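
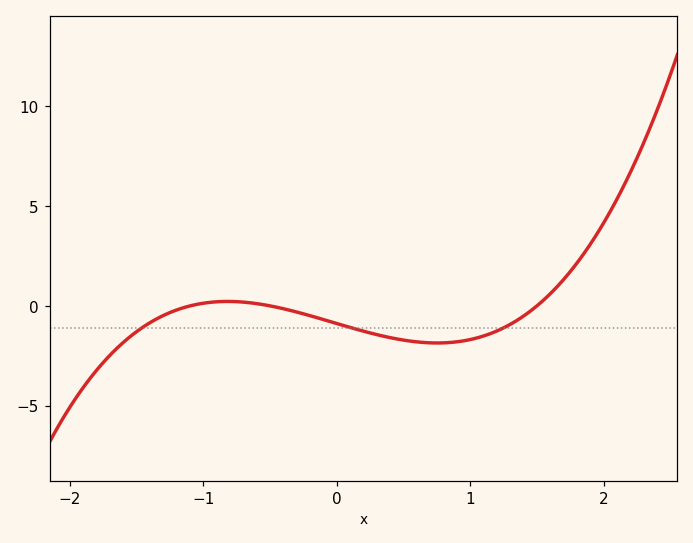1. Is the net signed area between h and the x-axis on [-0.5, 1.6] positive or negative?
negative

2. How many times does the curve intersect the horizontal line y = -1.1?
3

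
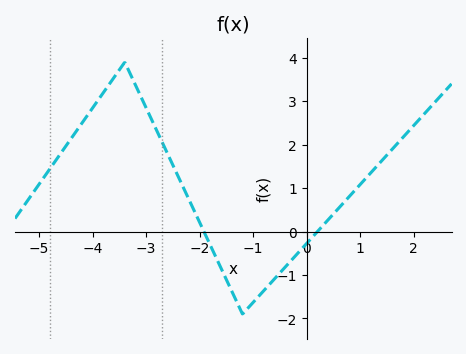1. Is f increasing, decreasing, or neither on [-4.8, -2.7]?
neither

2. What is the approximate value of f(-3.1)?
3.11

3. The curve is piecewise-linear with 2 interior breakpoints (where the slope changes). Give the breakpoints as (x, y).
(-3.4, 3.9); (-1.2, -1.9)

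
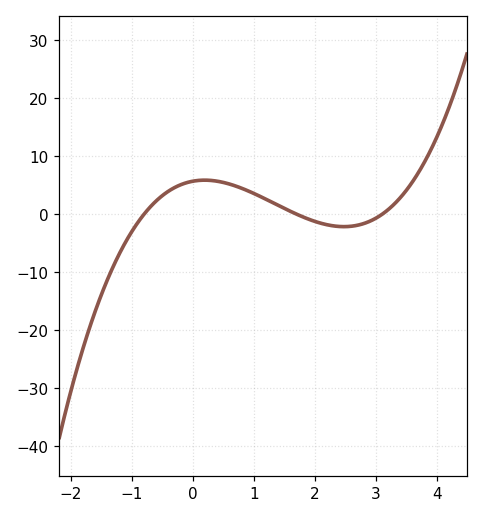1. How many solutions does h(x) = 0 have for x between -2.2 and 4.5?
3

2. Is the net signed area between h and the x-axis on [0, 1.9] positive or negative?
positive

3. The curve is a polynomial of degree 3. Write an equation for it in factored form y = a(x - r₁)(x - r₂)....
y = 1.35(x + 0.8)(x - 1.7)(x - 3.1)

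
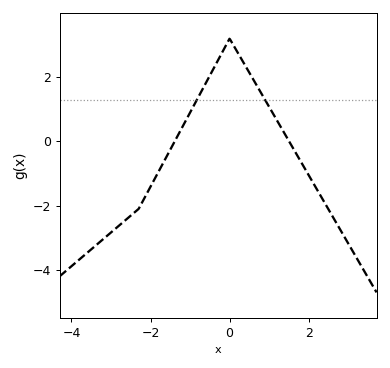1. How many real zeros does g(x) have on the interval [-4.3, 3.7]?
2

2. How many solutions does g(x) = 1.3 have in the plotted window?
2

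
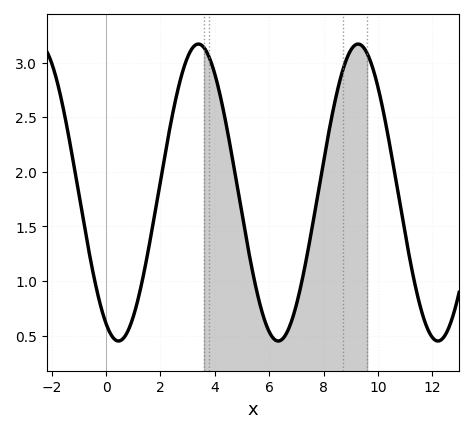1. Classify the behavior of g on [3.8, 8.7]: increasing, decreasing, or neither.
neither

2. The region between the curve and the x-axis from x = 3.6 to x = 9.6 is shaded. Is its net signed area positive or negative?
positive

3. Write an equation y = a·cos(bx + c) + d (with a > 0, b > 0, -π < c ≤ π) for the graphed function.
y = 1.36cos(1.07x + 2.65) + 1.81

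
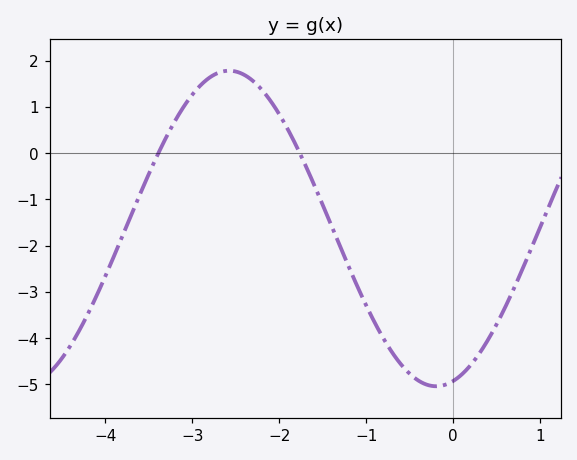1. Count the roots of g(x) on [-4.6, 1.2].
2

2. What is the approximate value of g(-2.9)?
1.5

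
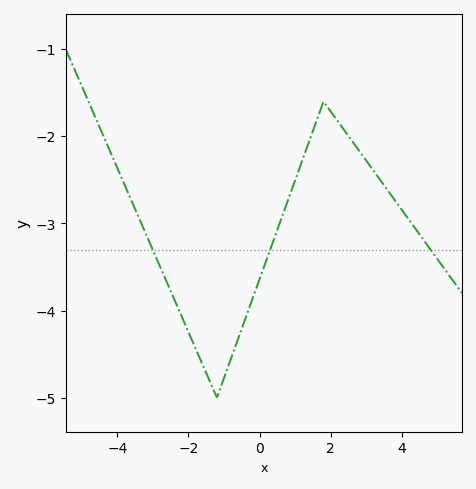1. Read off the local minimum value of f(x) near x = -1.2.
-5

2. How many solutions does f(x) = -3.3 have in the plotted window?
3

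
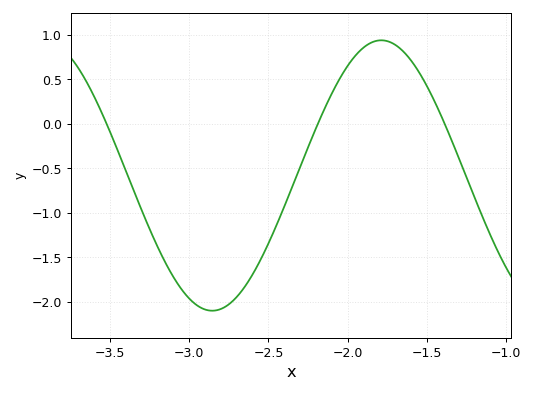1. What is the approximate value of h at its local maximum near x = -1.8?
0.95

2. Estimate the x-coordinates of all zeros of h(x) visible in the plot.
-3.5, -2.2, -1.4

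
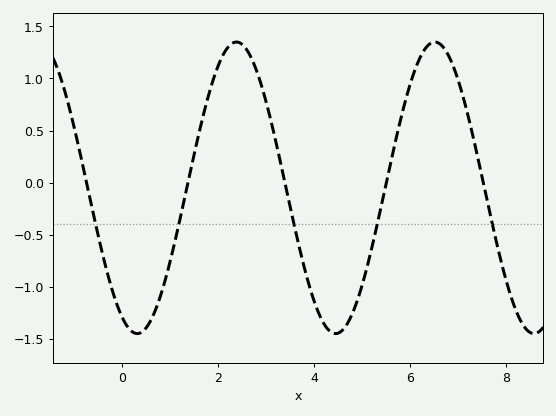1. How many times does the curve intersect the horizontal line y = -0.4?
5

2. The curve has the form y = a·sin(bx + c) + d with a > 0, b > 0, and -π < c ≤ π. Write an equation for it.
y = 1.4sin(1.52x - 2.04) - 0.05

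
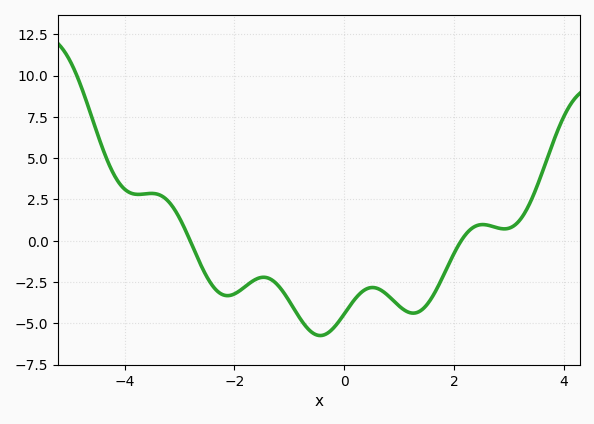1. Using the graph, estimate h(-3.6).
3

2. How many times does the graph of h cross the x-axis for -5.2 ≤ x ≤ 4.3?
2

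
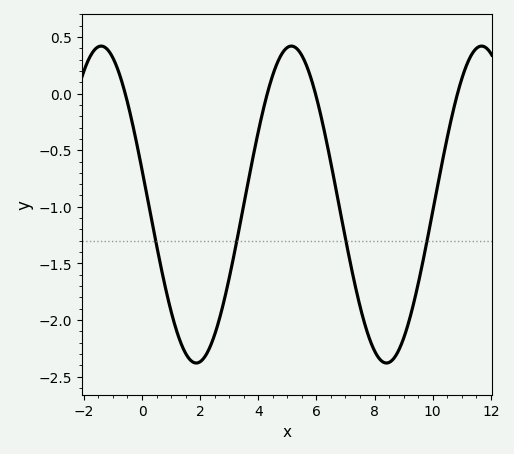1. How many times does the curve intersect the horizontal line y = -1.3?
4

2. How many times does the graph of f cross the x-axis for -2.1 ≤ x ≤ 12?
4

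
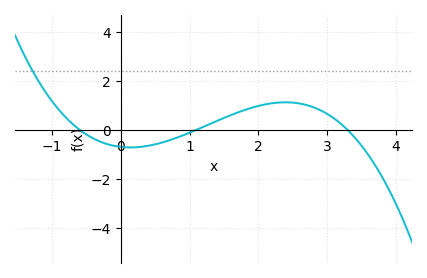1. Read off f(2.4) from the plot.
1.12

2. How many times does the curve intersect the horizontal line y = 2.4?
1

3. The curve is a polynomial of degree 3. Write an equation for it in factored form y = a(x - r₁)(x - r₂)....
y = -0.32(x + 0.6)(x - 1.1)(x - 3.3)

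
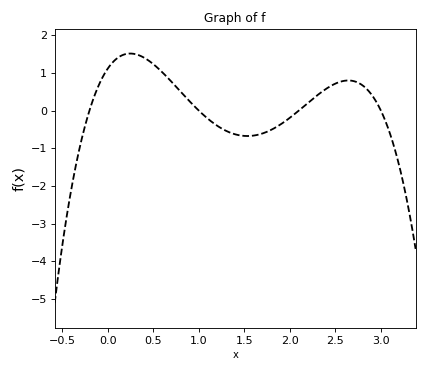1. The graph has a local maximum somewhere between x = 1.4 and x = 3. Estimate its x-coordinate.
2.6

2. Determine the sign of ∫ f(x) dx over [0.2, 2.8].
positive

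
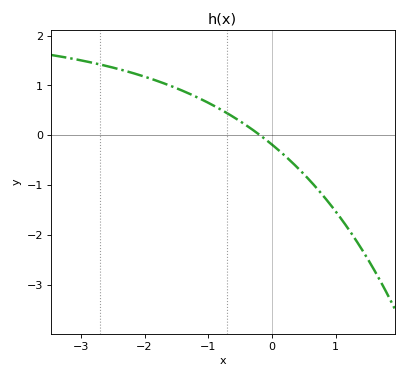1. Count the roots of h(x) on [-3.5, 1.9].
1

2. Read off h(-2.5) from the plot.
1.36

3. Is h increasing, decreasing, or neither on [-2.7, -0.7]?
decreasing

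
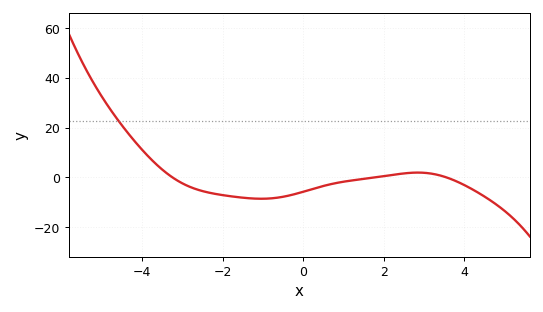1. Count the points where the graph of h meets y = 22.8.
1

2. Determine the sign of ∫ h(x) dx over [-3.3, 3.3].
negative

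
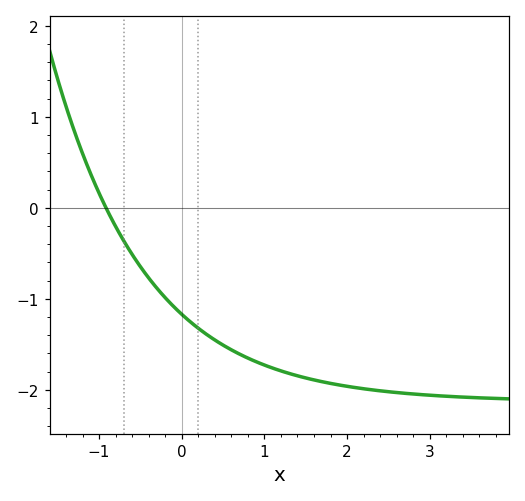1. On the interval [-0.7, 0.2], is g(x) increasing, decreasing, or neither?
decreasing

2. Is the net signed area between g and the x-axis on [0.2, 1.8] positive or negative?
negative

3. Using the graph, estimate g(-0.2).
-0.988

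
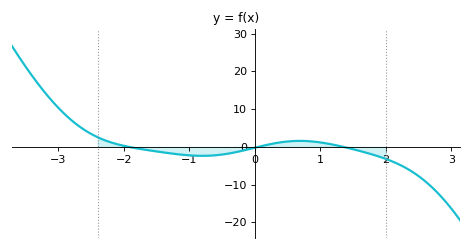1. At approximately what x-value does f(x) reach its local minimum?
-0.801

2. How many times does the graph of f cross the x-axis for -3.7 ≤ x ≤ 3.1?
3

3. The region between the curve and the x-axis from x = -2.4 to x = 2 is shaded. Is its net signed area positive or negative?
negative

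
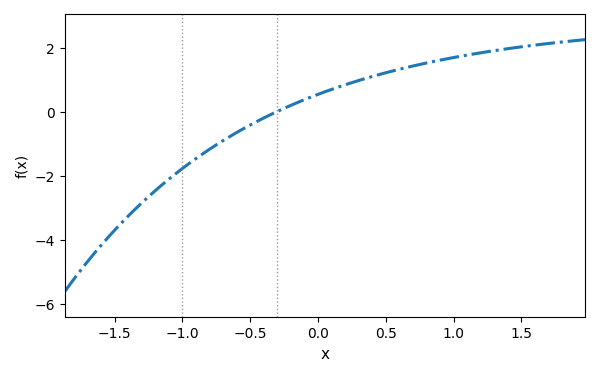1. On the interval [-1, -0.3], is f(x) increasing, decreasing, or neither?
increasing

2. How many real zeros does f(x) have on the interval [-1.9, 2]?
1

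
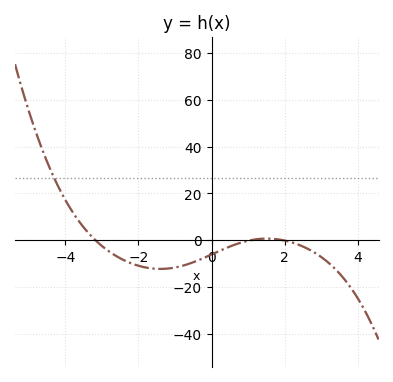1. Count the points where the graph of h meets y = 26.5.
1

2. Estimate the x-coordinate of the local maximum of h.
1.6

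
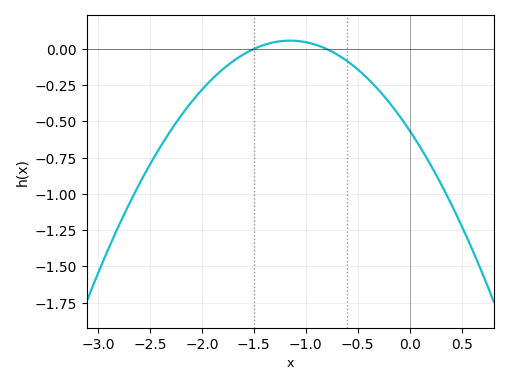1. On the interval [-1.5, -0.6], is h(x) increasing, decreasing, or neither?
neither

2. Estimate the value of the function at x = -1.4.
0.028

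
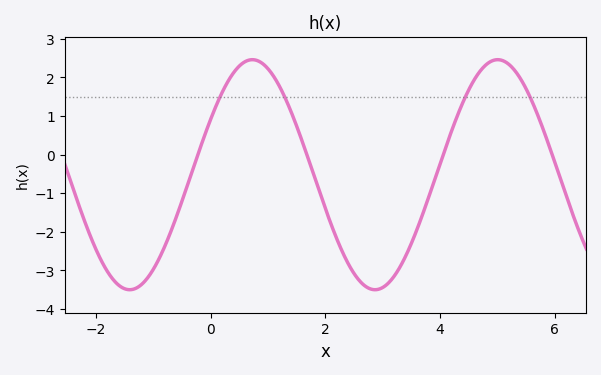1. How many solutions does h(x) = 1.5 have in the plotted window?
4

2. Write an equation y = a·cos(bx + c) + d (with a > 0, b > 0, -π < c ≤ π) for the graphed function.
y = 2.98cos(1.5x - 1.1) - 0.52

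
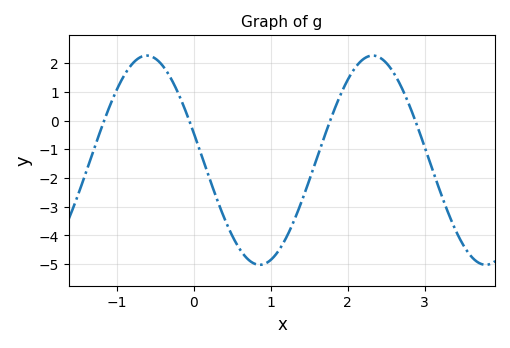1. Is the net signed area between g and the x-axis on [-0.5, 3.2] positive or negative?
negative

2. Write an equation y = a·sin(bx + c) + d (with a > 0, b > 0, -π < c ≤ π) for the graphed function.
y = 3.64sin(2.14x + 2.88) - 1.38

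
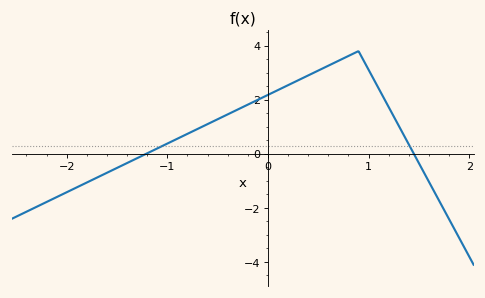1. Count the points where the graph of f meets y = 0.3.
2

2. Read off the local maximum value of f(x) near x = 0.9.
3.8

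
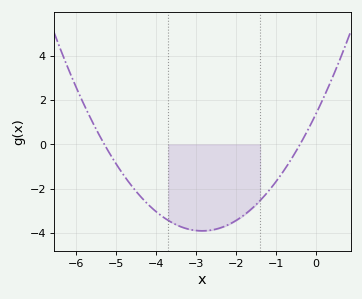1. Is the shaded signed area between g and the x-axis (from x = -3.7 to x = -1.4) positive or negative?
negative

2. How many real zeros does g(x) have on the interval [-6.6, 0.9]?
2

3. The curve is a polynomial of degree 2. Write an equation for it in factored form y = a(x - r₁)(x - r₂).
y = 0.65(x + 5.3)(x + 0.4)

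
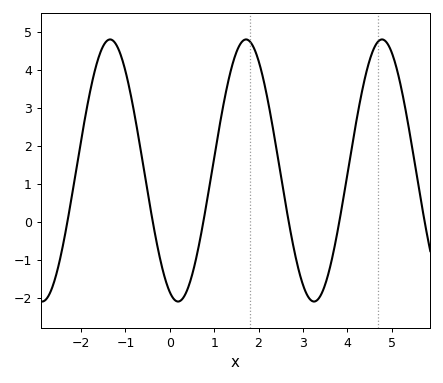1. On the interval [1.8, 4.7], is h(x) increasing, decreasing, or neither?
neither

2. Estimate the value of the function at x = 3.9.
0.541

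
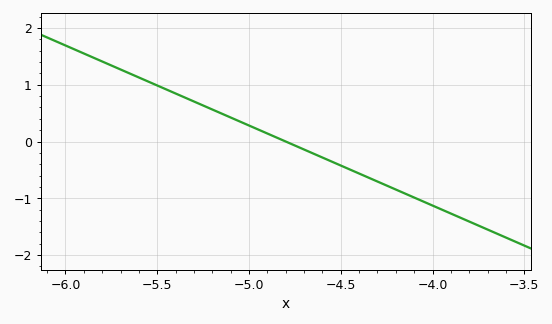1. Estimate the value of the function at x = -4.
-1.1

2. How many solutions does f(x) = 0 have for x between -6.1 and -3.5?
1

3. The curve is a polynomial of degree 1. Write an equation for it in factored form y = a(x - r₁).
y = -1.41(x + 4.8)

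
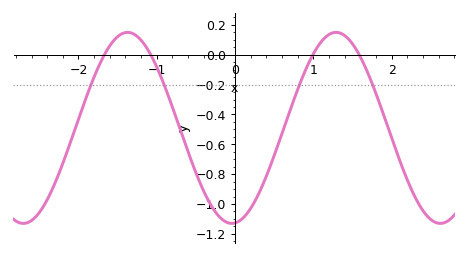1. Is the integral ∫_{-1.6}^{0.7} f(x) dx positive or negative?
negative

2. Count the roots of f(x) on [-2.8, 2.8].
4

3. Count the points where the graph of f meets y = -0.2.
4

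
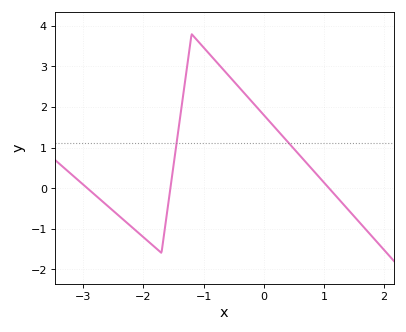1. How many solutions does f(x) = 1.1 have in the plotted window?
2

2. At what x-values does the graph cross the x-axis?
-2.9, -1.6, 1.1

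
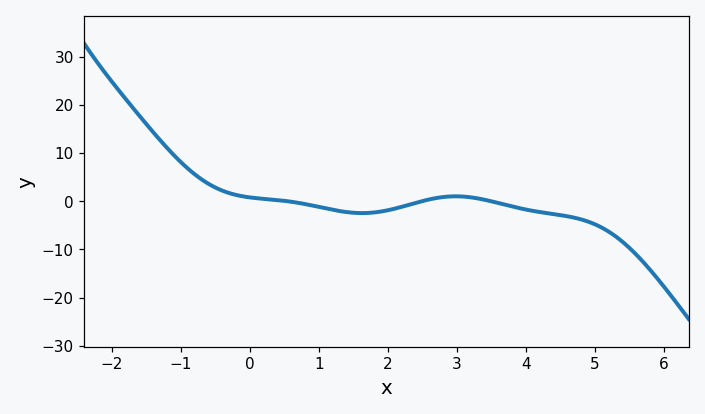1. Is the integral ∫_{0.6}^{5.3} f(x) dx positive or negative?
negative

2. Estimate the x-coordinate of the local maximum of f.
3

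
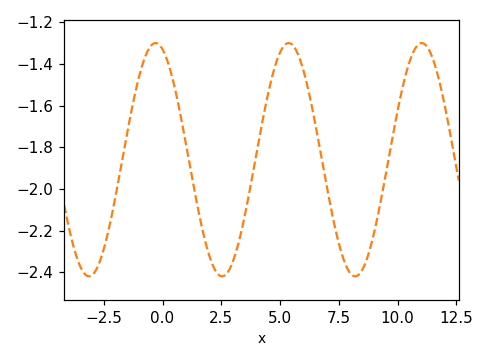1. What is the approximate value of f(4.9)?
-1.37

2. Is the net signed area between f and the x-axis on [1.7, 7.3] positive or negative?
negative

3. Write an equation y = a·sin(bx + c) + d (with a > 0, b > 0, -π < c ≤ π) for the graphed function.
y = 0.56sin(1.11x + 1.9) - 1.86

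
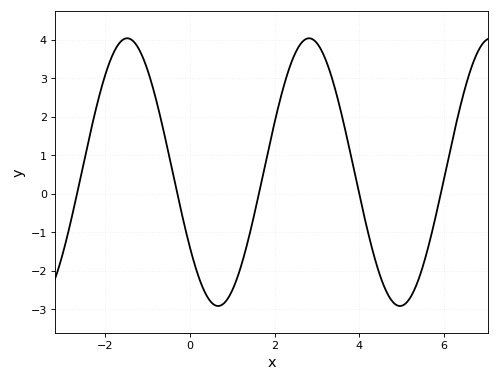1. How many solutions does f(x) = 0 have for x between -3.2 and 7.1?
5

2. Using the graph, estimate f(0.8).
-2.9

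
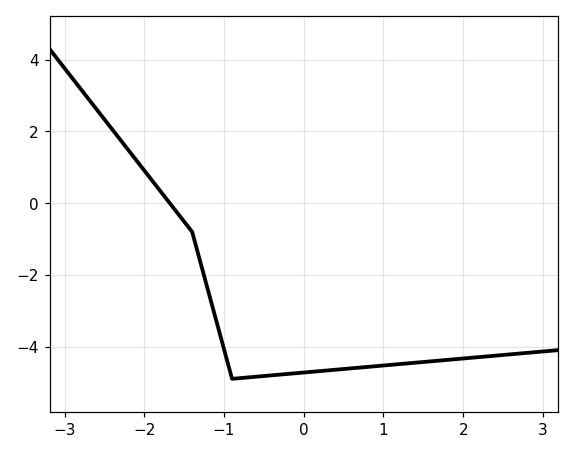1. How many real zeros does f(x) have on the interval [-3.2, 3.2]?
1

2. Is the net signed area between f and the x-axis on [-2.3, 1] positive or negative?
negative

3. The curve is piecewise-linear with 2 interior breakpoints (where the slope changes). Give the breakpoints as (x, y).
(-1.4, -0.8); (-0.9, -4.9)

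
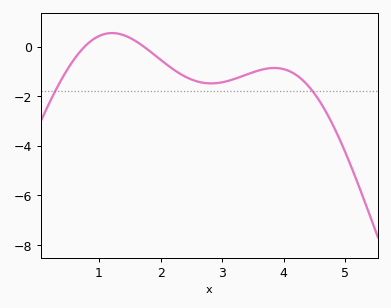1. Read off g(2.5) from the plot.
-1.4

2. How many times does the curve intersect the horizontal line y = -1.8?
2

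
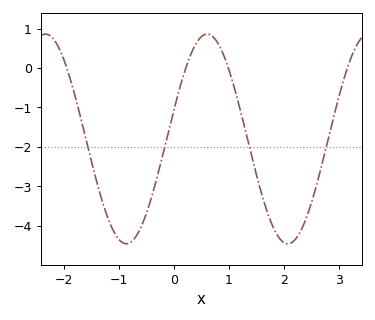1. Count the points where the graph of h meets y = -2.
4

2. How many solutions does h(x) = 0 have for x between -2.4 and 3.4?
4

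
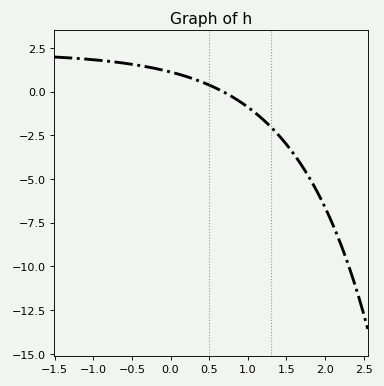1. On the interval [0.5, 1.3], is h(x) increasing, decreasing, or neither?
decreasing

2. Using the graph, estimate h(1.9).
-5.74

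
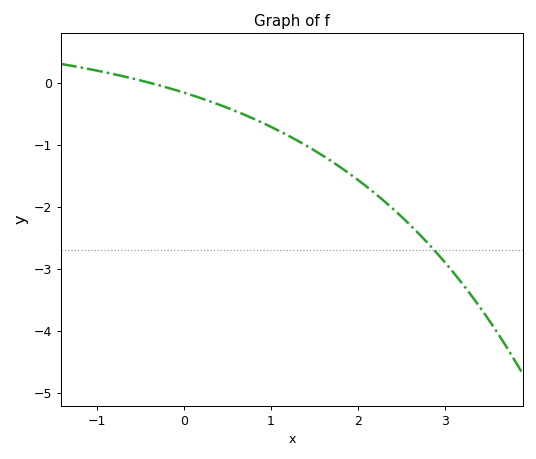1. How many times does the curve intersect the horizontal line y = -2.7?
1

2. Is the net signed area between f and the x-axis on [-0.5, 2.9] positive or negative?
negative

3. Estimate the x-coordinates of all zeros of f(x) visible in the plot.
-0.4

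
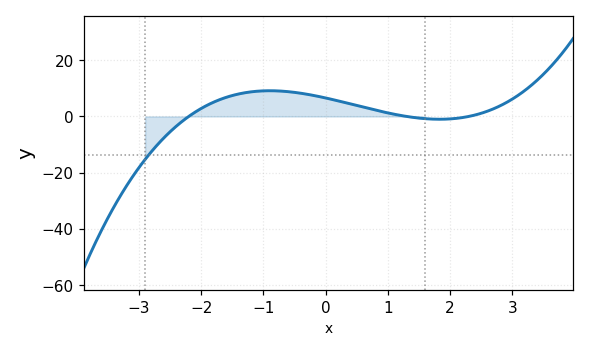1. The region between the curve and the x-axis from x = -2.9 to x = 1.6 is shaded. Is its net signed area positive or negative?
positive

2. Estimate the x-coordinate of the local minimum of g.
1.8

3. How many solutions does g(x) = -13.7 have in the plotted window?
1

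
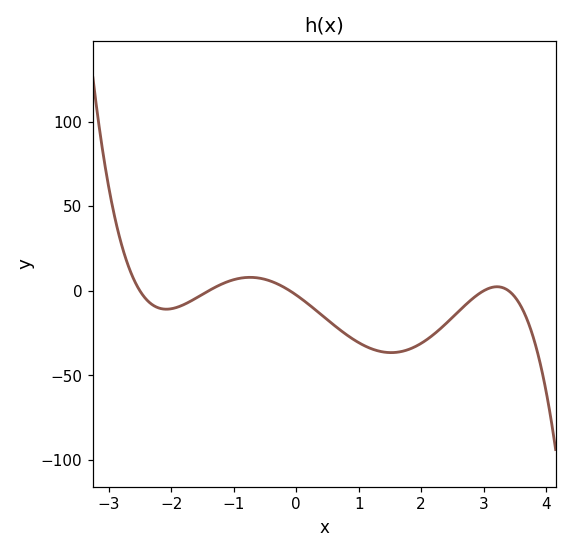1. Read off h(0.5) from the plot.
-15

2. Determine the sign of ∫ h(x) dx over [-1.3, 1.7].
negative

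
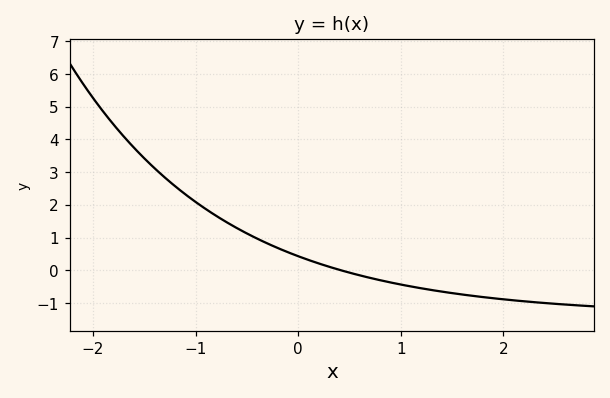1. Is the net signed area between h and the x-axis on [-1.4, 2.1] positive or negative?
positive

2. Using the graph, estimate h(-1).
2.09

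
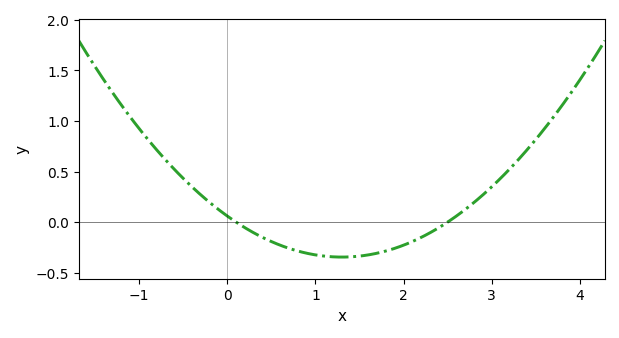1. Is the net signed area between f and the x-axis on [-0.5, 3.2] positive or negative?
negative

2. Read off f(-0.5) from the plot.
0.45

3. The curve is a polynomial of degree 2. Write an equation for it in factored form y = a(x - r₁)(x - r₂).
y = 0.24(x - 0.1)(x - 2.5)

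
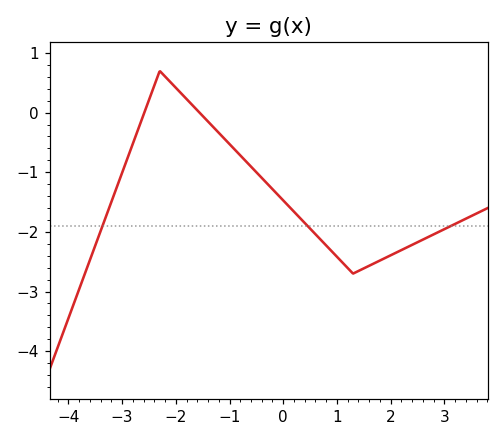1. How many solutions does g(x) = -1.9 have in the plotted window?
3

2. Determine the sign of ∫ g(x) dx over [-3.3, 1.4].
negative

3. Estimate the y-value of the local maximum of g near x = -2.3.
0.7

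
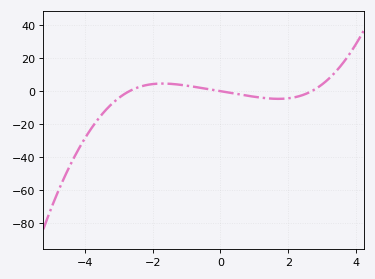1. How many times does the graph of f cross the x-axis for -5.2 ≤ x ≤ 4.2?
3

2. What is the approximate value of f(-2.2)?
4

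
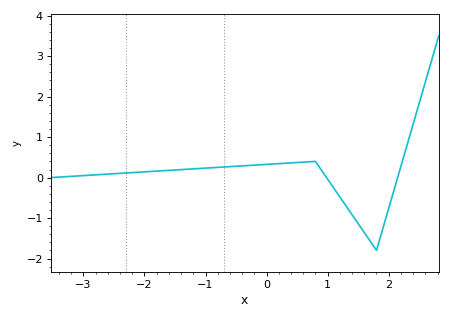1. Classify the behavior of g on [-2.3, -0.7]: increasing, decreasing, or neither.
increasing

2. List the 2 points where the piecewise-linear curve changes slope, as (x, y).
(0.8, 0.4); (1.8, -1.8)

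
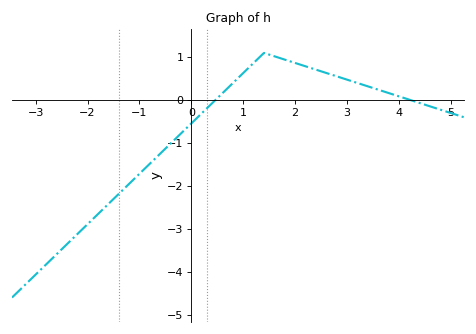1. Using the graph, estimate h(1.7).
0.983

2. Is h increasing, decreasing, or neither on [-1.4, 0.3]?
increasing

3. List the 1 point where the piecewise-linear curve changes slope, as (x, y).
(1.4, 1.1)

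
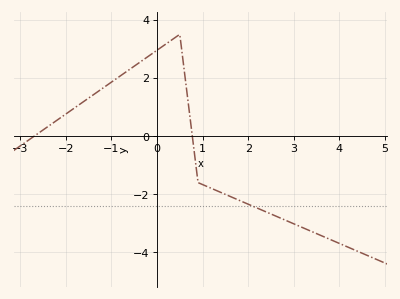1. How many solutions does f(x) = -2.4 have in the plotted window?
1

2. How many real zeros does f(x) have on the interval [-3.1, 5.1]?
2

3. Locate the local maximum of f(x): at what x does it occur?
0.4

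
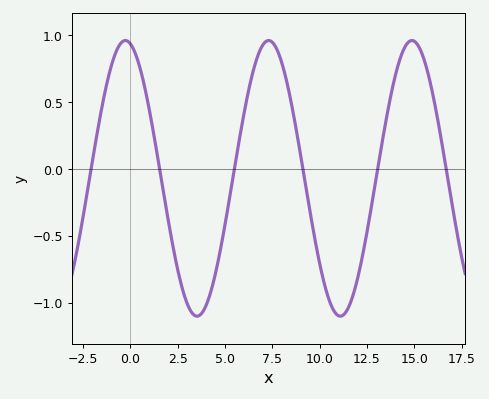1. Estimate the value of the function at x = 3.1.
-1.05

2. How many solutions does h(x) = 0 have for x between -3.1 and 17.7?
6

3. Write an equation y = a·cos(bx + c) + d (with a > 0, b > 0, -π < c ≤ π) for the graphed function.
y = 1.03cos(0.83x + 0.22) - 0.07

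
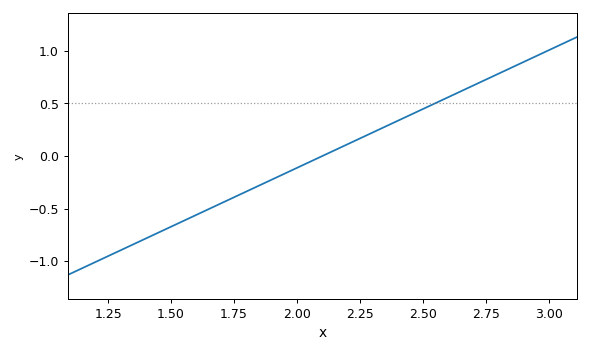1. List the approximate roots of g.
2.1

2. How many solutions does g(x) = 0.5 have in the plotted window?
1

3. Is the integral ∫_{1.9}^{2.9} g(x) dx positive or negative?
positive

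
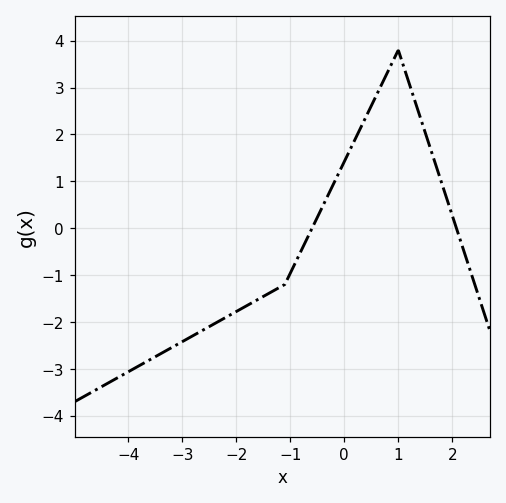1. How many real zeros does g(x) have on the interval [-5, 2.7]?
2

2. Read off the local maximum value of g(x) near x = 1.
3.8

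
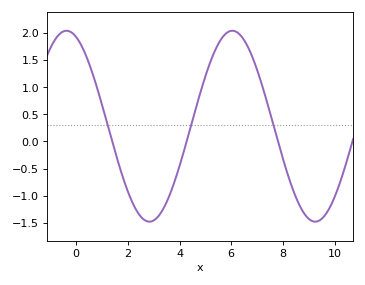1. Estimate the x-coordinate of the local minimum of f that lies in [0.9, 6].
2.84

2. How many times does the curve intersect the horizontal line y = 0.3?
3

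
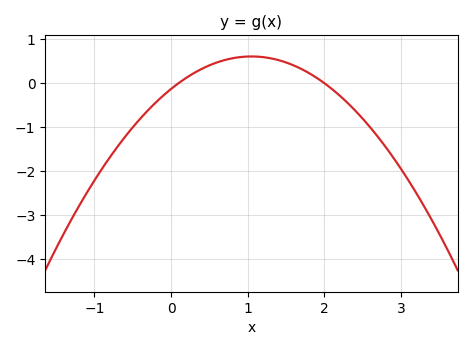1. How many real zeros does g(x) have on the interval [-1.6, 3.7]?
2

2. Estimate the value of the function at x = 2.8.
-1.4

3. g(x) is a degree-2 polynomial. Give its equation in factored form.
y = -0.67(x - 0.1)(x - 2)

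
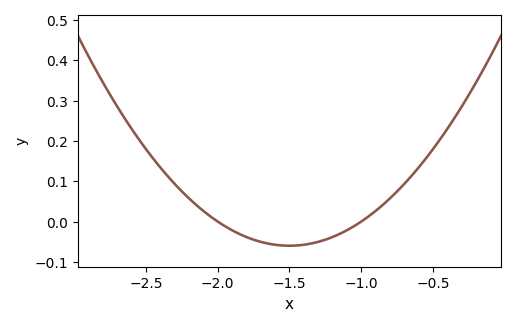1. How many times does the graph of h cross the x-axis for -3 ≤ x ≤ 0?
2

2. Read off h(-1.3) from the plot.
-0.05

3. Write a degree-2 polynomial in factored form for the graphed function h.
y = 0.24(x + 2)(x + 1)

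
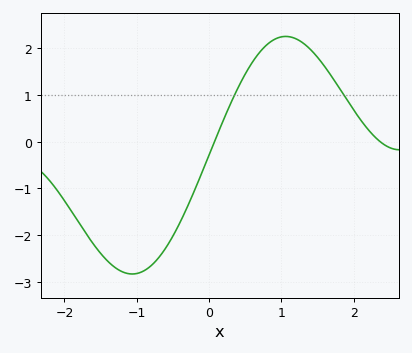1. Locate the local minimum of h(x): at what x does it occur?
-1.06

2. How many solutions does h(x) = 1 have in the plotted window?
2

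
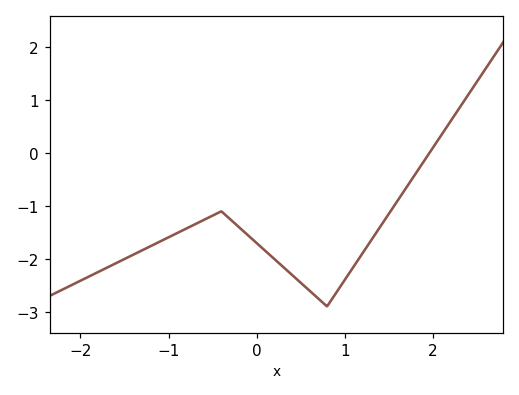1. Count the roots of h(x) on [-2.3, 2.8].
1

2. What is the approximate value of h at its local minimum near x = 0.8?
-2.9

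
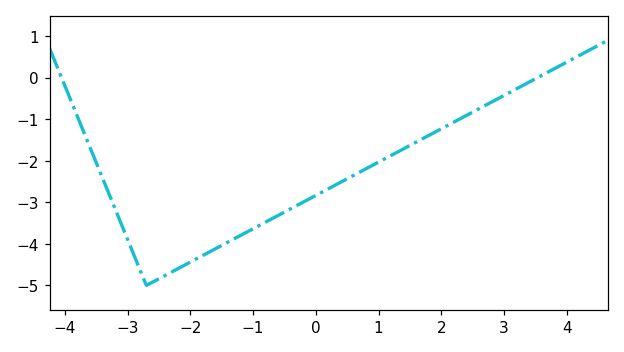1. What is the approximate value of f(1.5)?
-1.63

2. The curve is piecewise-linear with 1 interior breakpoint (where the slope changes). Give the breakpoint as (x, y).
(-2.7, -5)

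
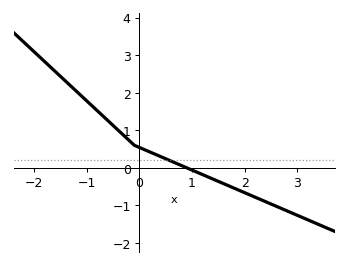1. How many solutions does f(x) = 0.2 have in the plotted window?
1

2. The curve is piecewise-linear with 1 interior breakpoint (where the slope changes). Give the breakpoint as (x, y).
(-0.1, 0.6)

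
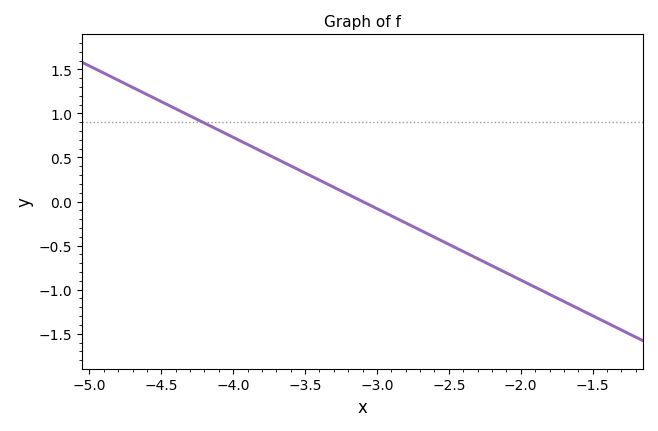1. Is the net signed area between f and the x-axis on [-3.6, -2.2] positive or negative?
negative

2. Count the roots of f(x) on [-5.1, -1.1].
1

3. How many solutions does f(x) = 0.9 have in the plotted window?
1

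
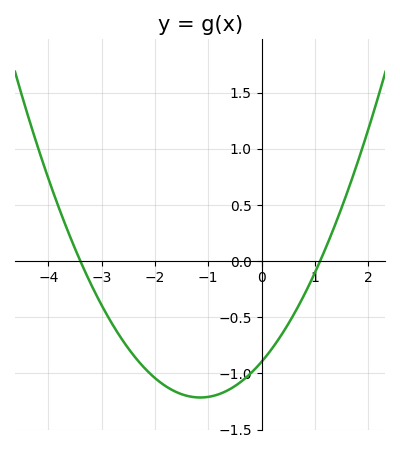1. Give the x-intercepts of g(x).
-3.4, 1.1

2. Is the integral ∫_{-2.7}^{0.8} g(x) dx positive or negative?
negative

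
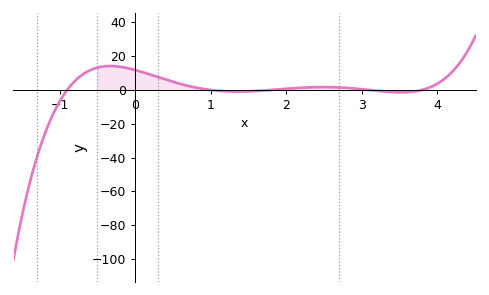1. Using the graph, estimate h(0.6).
4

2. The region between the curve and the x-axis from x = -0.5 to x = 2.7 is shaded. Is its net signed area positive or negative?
positive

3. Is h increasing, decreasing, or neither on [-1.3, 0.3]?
neither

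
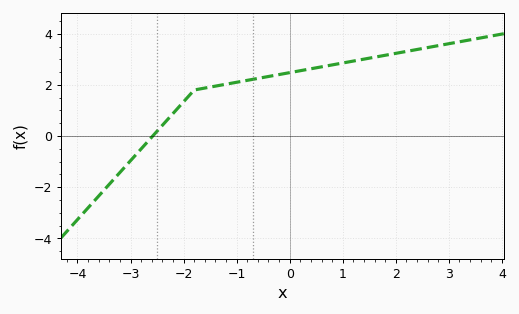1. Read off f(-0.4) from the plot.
2.4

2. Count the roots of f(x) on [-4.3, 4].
1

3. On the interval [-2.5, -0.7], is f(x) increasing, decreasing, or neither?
increasing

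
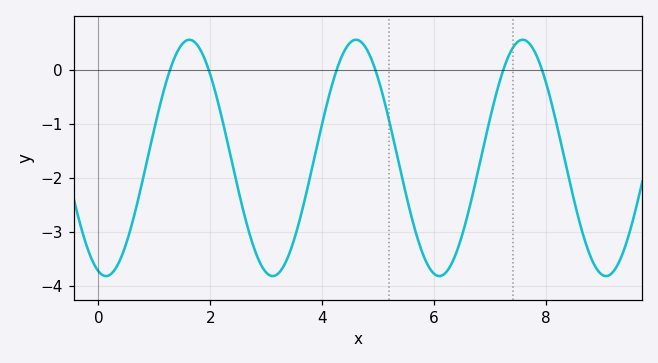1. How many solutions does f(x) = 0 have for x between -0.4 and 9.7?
6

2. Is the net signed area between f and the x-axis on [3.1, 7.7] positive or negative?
negative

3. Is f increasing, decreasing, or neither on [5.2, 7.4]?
neither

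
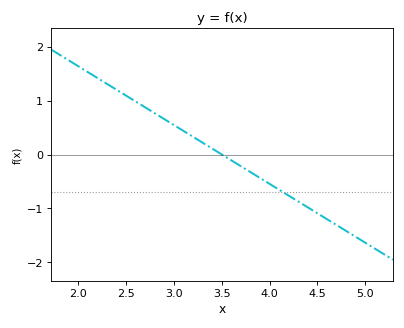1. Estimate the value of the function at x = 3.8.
-0.3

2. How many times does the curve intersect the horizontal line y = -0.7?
1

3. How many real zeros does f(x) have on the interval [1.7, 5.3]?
1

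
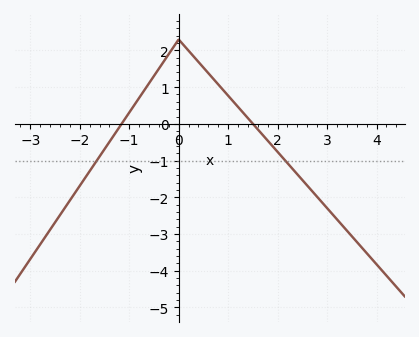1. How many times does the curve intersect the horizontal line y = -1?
2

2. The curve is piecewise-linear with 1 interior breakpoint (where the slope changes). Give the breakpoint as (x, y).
(0, 2.3)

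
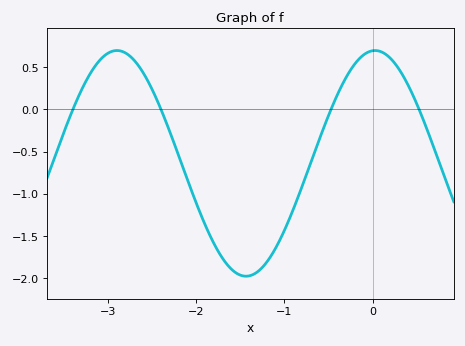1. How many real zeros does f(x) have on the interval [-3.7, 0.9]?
4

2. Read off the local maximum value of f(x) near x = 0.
0.7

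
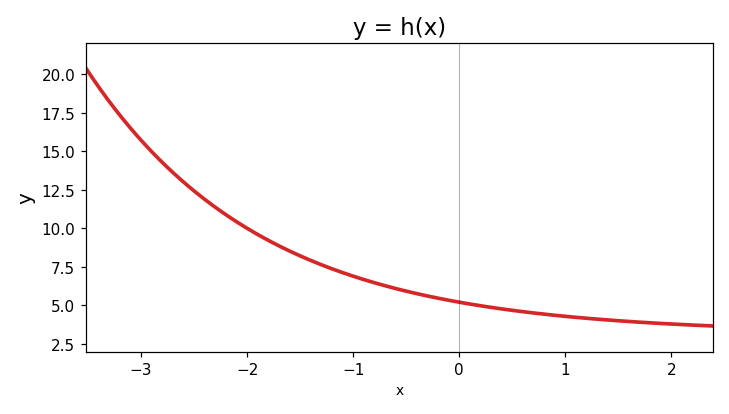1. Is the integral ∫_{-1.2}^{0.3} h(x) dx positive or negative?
positive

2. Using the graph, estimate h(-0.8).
6.45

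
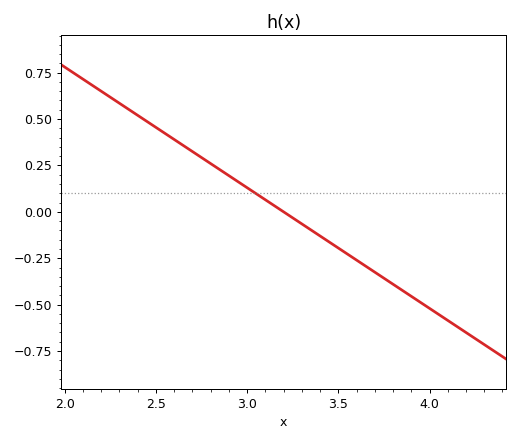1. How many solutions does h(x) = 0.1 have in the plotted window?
1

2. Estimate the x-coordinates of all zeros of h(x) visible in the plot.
3.2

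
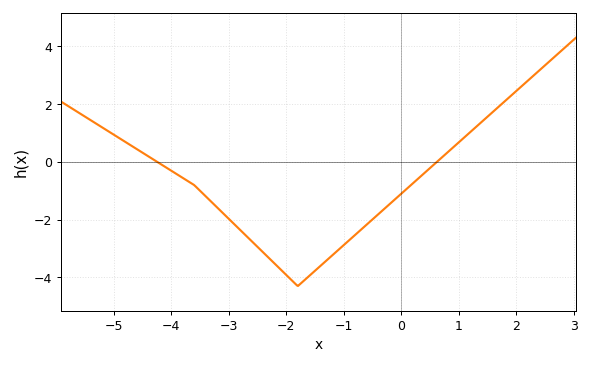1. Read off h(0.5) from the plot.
-0.209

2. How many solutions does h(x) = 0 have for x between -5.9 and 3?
2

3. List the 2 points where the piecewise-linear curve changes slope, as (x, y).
(-3.6, -0.8); (-1.8, -4.3)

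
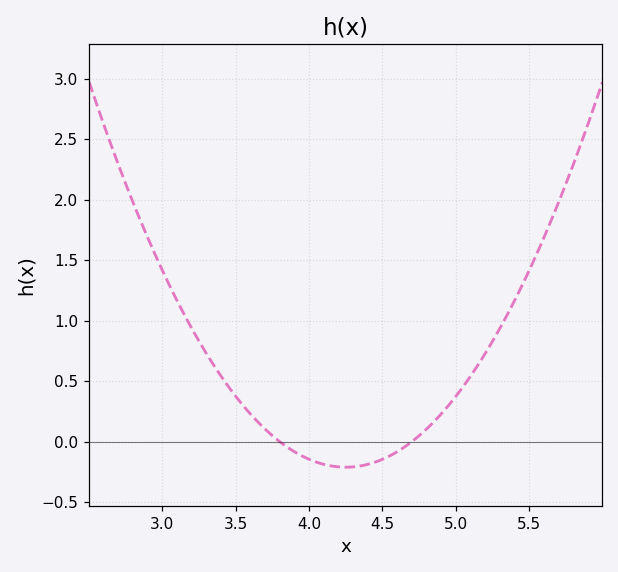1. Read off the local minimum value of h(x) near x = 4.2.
-0.211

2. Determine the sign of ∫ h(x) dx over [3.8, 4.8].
negative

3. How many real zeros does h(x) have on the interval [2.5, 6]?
2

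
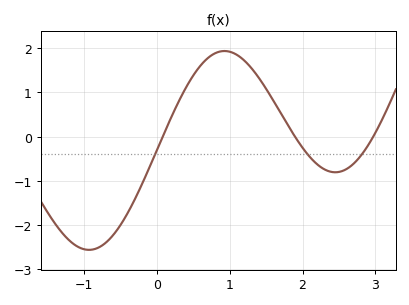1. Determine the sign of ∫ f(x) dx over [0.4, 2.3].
positive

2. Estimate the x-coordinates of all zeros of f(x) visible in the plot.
0.081, 1.9, 2.97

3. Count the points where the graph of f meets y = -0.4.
3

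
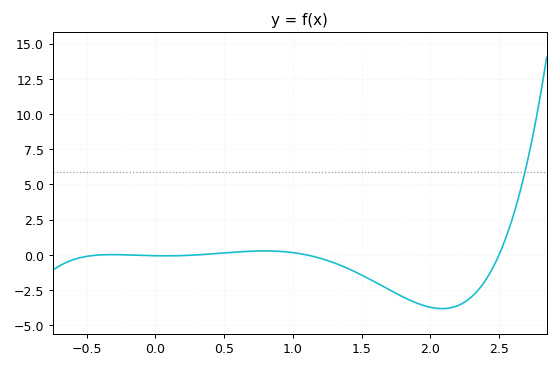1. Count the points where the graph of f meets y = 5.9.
1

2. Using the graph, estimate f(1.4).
-0.962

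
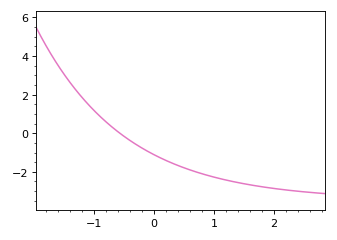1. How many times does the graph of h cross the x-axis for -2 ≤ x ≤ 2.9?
1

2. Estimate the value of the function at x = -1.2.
1.8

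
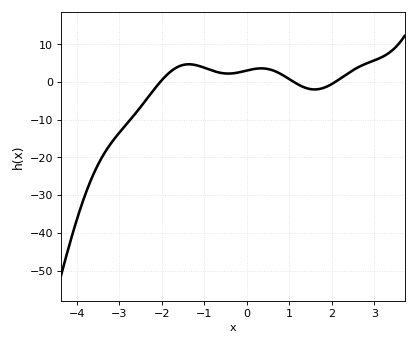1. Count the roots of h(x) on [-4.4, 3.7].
3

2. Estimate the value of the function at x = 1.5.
-1.86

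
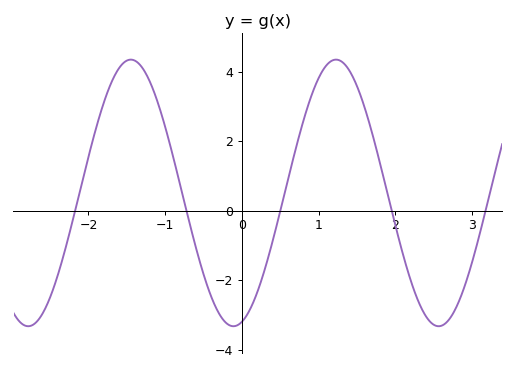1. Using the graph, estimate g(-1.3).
4.12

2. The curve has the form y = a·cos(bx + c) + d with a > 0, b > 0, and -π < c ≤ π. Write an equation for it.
y = 3.84cos(2.35x - 2.88) + 0.51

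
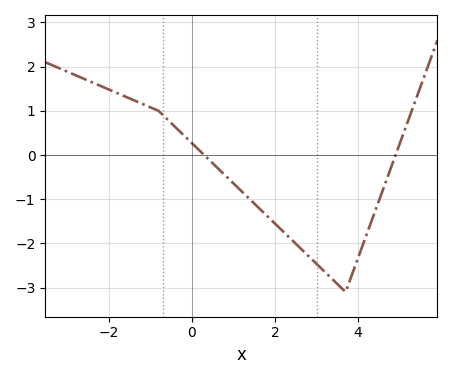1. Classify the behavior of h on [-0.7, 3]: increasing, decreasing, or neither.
decreasing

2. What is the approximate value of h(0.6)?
-0.3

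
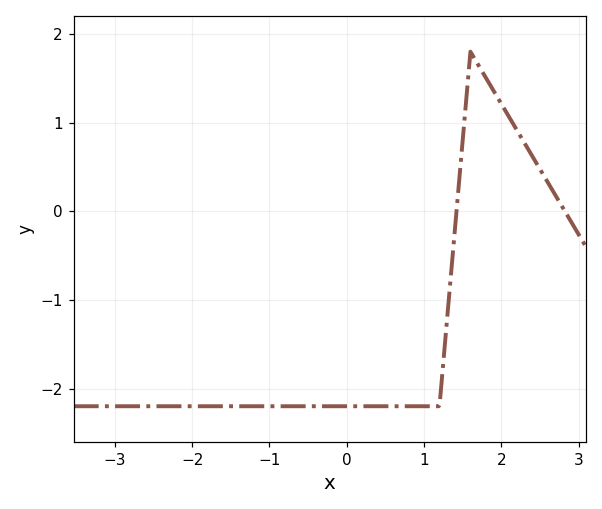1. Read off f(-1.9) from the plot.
-2.2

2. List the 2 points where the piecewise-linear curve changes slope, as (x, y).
(1.2, -2.2); (1.6, 1.8)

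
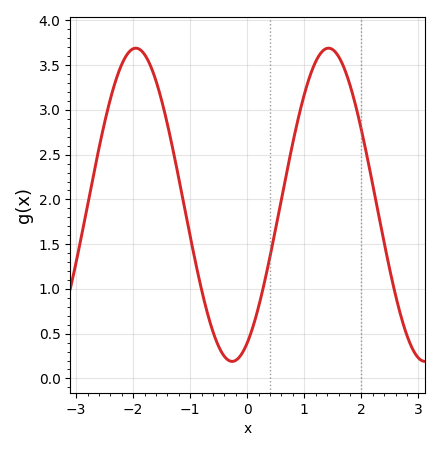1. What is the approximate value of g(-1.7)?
3.5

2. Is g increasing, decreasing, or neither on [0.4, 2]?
neither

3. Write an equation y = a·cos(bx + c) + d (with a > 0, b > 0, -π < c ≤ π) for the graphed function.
y = 1.75cos(1.86x - 2.65) + 1.94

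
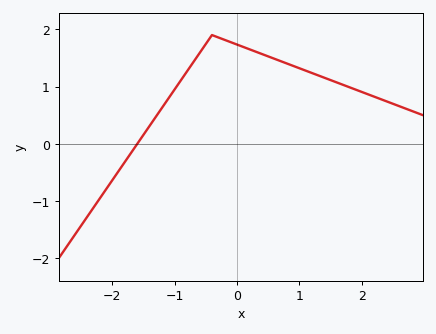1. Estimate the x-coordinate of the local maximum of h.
-0.398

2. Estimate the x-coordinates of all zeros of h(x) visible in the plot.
-1.6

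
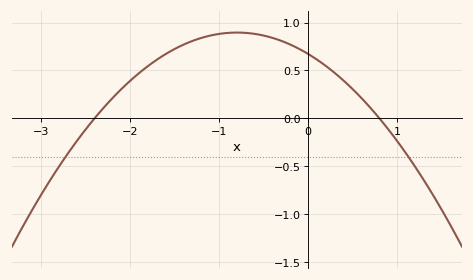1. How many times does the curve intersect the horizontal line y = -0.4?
2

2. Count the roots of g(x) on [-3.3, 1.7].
2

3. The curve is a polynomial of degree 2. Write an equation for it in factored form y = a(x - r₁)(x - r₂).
y = -0.35(x + 2.4)(x - 0.8)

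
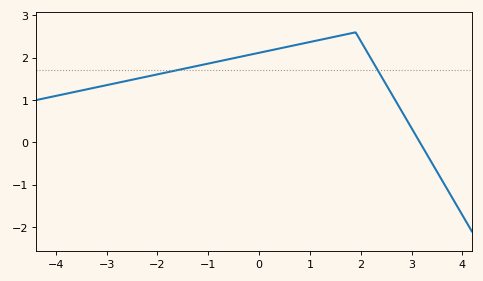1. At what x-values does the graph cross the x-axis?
3.2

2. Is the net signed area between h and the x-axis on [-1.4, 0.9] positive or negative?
positive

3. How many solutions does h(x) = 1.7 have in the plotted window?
2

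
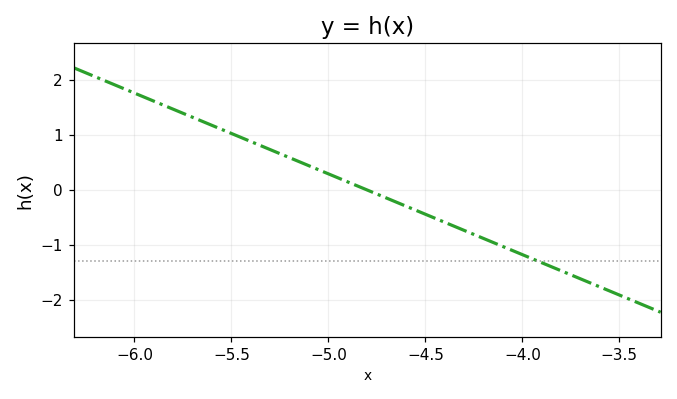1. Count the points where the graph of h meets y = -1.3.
1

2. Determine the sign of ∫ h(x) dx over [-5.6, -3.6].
negative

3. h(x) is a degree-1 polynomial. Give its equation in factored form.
y = -1.47(x + 4.8)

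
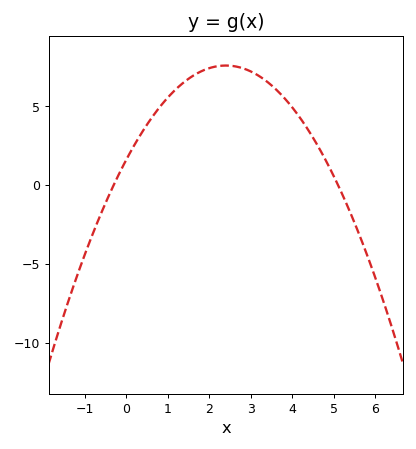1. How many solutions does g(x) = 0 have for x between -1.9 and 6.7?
2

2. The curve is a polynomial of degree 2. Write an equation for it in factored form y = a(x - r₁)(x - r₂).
y = -1.04(x + 0.3)(x - 5.1)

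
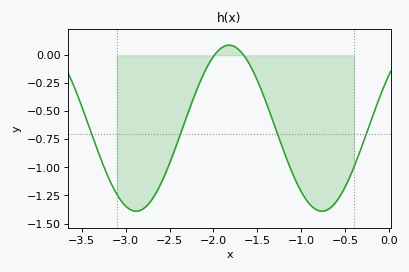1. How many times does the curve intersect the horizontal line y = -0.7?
4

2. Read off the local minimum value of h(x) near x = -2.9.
-1.39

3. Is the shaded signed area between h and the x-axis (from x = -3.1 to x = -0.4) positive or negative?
negative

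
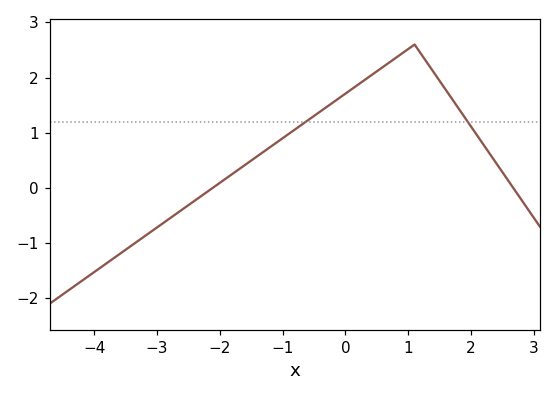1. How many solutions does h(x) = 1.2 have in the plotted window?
2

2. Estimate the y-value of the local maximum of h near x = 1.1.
2.6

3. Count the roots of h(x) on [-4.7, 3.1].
2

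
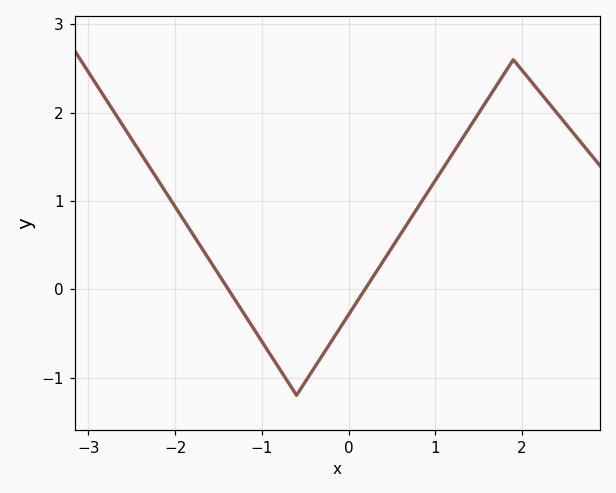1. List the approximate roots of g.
-1.39, 0.189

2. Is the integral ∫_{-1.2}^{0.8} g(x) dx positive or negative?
negative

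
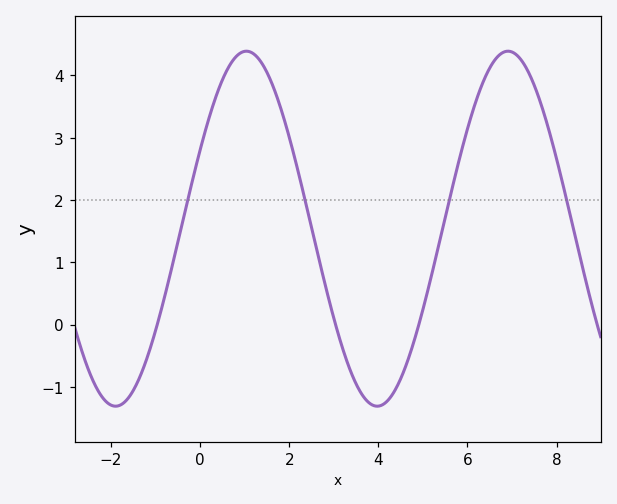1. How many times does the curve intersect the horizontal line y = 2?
4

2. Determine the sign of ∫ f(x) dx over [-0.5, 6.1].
positive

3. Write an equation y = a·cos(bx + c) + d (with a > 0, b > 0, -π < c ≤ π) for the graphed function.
y = 2.85cos(1.07x - 1.11) + 1.54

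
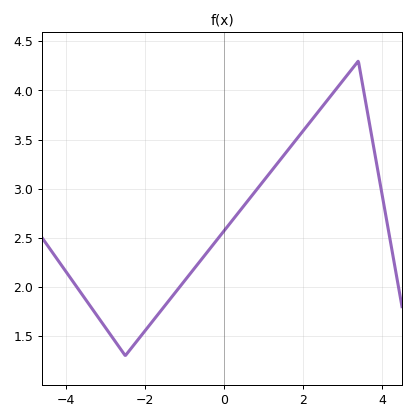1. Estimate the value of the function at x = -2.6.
1.36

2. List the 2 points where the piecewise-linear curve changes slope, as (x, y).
(-2.5, 1.3); (3.4, 4.3)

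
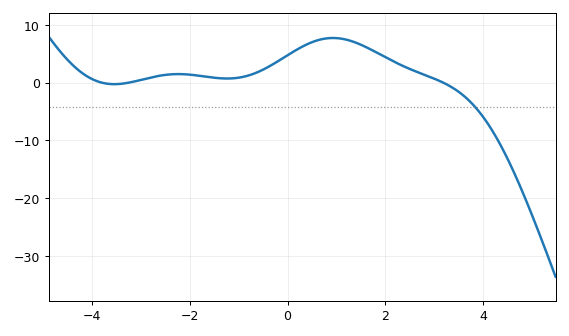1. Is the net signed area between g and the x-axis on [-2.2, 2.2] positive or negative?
positive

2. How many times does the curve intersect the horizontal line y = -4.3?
1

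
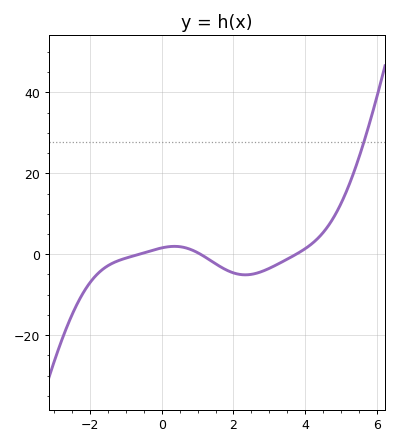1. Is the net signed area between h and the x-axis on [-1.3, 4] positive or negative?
negative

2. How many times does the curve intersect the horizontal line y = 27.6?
1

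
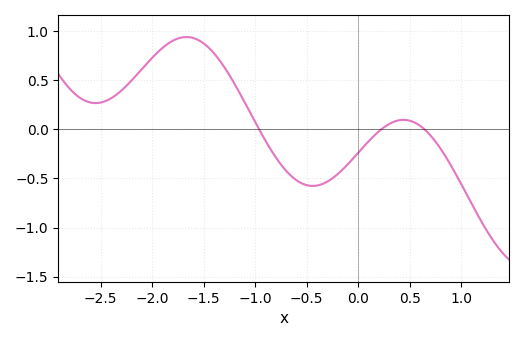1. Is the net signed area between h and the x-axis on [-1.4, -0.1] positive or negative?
negative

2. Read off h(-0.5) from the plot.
-0.55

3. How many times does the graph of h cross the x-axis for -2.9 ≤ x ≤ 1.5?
3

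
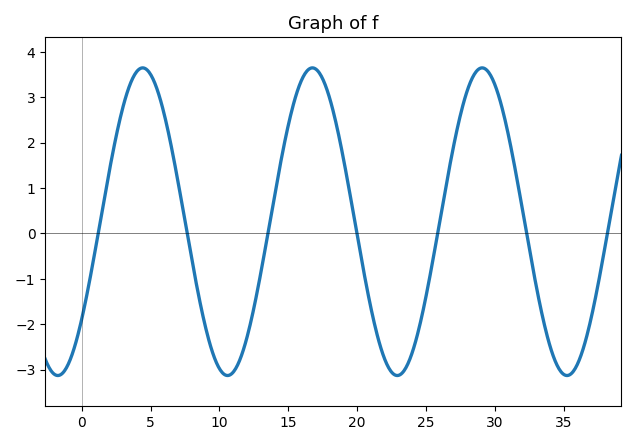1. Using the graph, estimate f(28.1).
3.24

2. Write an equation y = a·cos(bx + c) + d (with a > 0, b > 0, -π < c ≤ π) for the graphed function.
y = 3.39cos(0.51x - 2.26) + 0.26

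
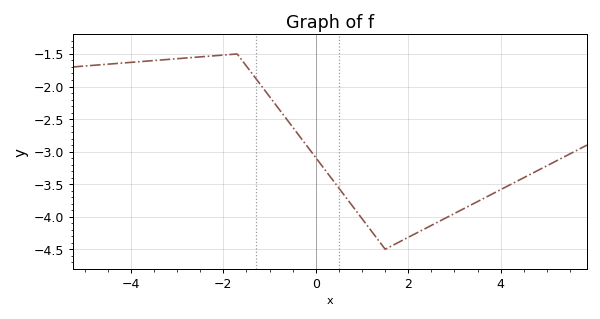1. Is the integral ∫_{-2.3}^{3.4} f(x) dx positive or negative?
negative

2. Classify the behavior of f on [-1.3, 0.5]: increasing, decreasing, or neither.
decreasing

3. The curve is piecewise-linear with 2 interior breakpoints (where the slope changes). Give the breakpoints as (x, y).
(-1.7, -1.5); (1.5, -4.5)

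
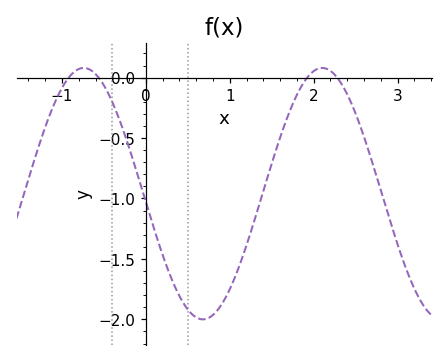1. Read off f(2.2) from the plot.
0.05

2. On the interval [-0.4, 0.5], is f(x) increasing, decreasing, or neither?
decreasing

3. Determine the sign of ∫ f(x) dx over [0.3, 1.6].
negative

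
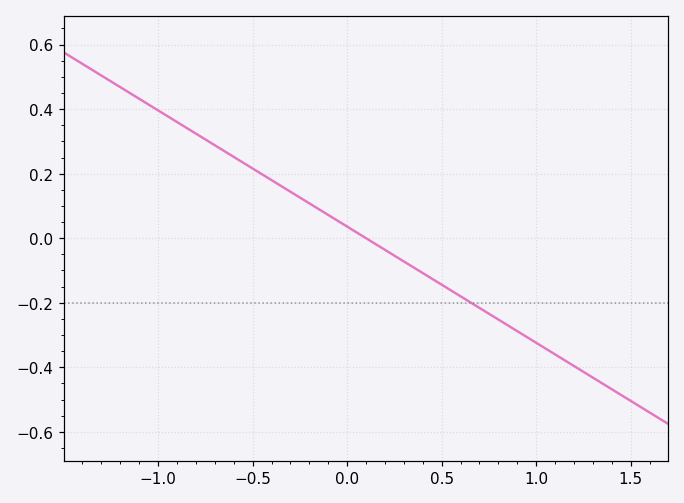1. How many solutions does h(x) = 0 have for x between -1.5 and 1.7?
1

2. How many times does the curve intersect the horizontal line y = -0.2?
1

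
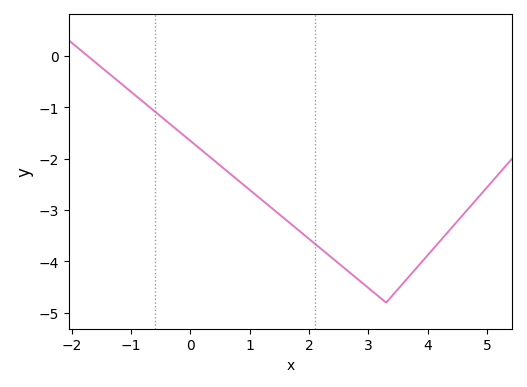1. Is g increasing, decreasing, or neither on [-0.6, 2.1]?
decreasing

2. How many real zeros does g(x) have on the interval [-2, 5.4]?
1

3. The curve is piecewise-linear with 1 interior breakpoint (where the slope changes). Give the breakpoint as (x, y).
(3.3, -4.8)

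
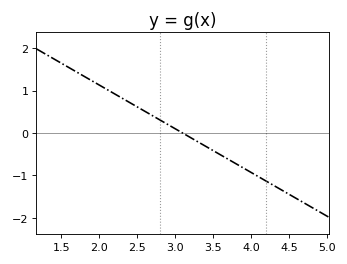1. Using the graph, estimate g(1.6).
1.5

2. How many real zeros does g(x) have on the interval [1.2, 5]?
1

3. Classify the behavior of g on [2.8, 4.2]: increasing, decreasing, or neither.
decreasing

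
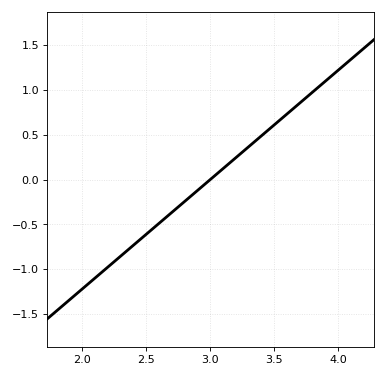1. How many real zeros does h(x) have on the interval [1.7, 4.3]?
1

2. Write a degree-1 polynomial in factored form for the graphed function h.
y = 1.22(x - 3)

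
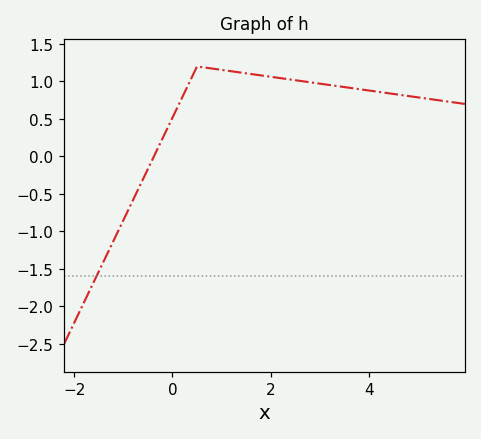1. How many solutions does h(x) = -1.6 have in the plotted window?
1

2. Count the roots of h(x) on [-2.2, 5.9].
1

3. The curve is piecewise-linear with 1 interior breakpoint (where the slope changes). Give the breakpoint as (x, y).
(0.5, 1.2)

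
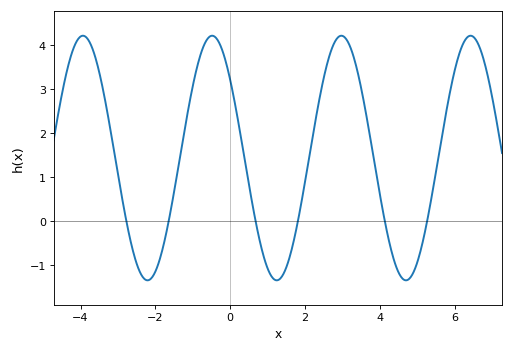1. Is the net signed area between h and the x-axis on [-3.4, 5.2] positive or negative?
positive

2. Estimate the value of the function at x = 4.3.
-0.7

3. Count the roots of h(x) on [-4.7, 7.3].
6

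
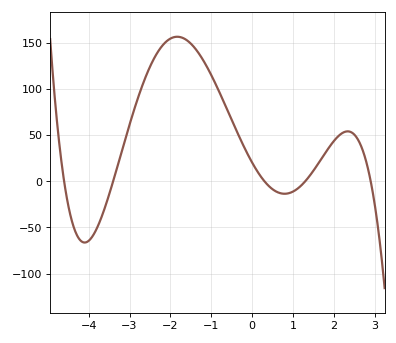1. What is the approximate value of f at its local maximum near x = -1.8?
156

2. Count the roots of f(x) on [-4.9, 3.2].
5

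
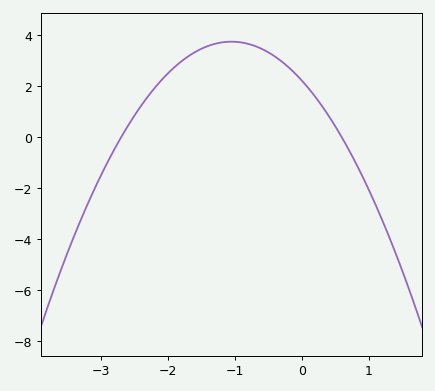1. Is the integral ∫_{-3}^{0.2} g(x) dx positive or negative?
positive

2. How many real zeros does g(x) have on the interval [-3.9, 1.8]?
2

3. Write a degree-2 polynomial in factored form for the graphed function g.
y = -1.38(x + 2.7)(x - 0.6)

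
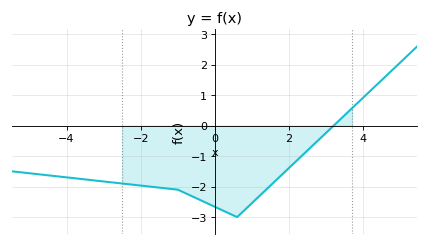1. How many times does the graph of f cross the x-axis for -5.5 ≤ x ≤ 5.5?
1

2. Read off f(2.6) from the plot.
-0.7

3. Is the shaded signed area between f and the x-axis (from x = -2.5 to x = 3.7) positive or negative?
negative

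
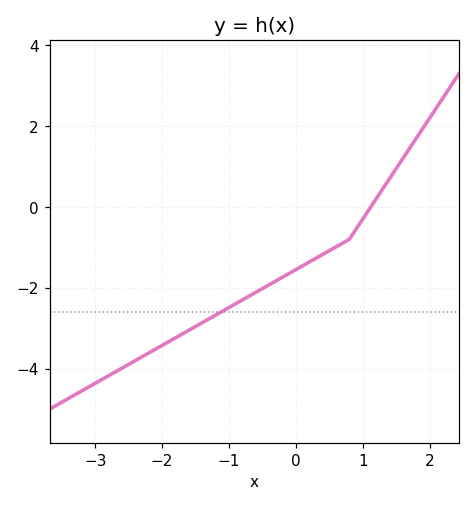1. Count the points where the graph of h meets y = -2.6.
1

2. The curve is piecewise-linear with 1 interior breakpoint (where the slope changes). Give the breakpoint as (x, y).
(0.8, -0.8)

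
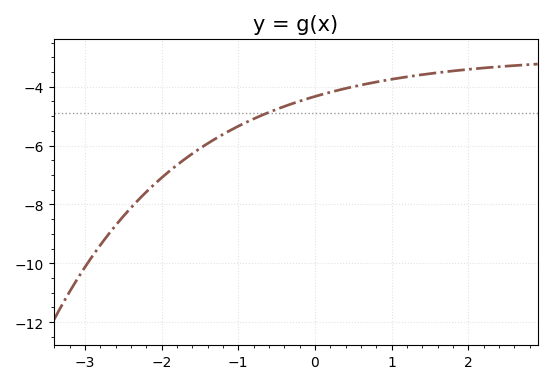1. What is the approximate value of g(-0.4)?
-4.67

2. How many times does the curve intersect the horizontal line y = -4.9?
1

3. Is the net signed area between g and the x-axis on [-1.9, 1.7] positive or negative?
negative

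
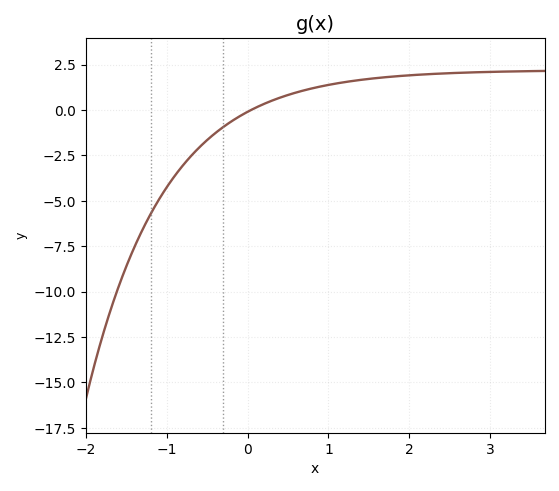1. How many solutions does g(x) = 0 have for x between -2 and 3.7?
1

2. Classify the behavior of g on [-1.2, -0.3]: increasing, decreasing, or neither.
increasing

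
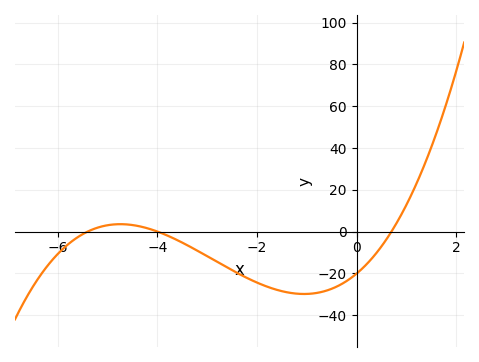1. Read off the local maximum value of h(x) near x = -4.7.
4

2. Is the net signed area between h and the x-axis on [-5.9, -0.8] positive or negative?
negative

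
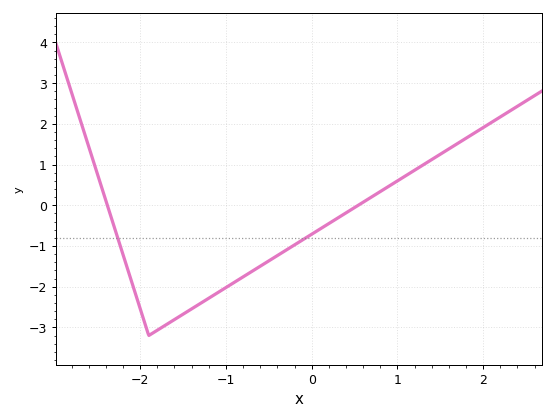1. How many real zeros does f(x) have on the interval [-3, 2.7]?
2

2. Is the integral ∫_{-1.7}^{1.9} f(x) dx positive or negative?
negative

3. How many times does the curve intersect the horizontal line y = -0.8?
2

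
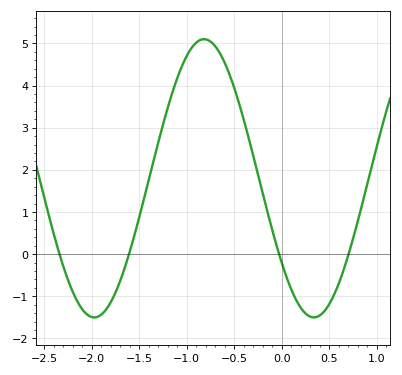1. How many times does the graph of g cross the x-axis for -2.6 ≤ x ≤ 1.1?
4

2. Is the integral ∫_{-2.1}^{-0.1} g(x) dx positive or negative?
positive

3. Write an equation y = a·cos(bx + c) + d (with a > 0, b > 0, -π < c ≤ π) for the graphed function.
y = 3.3cos(2.7x + 2.2) + 1.8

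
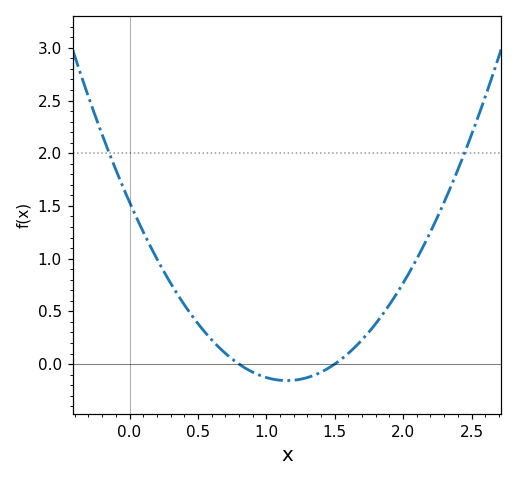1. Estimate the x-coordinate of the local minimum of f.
1.15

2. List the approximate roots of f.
0.8, 1.5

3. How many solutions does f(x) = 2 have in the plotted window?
2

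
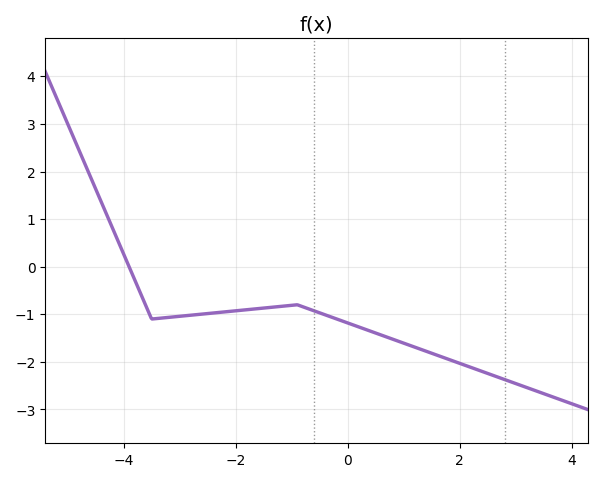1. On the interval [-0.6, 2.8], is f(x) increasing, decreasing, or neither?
decreasing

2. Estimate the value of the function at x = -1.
-0.8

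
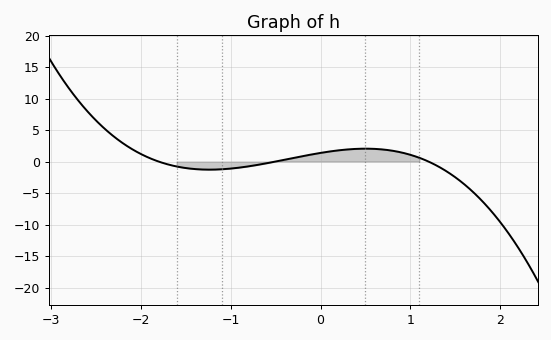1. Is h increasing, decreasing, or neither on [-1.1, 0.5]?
increasing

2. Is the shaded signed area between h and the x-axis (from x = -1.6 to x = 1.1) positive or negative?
positive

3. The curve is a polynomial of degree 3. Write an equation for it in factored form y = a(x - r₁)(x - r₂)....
y = -1.27(x + 1.8)(x + 0.5)(x - 1.2)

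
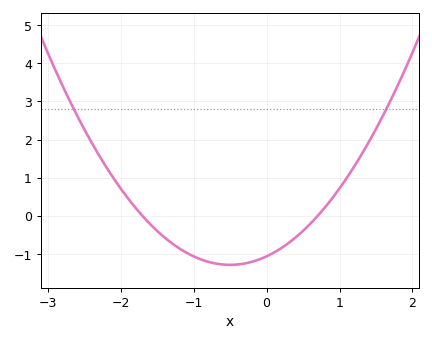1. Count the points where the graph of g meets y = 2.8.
2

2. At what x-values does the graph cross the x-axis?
-1.7, 0.7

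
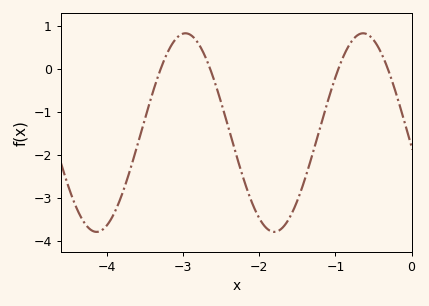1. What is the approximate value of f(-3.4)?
-0.5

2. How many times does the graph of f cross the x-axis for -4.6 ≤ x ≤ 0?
4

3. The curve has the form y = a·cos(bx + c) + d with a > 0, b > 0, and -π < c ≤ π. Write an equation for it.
y = 2.31cos(2.7x + 1.7) - 1.48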